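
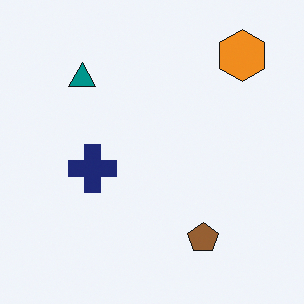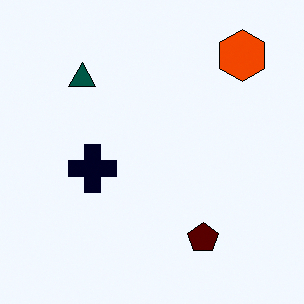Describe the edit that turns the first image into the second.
This is the original image given much higher contrast.

Tones are pushed away from mid-grey across the whole image — a global contrast change.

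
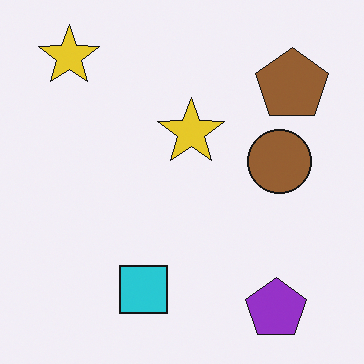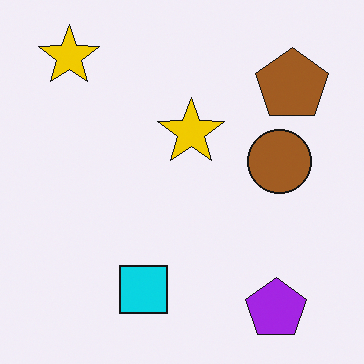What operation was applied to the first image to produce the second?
The image was slightly oversaturated.

All colors are more vivid — a global saturation change.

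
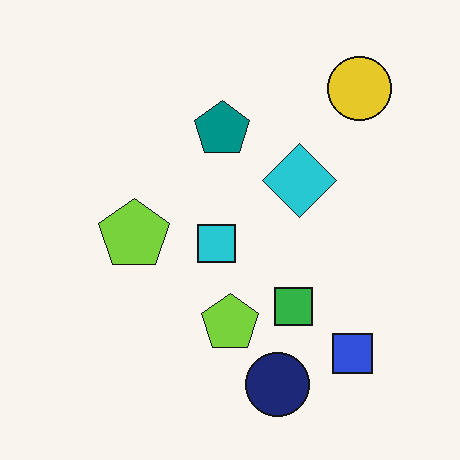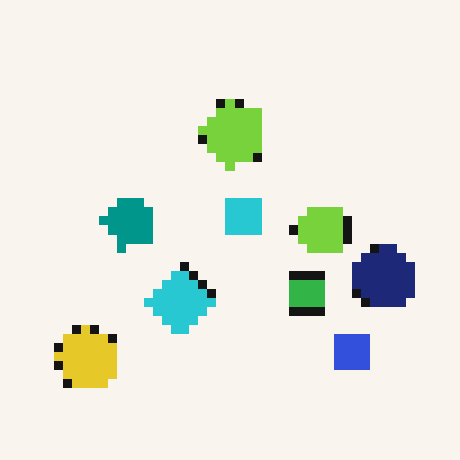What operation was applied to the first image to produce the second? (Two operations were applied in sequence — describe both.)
Transposed (reflected across the top-left ↔ bottom-right diagonal), then coarsely pixelated.

Shapes have swapped their row and column positions — what was in the top-right is now in the bottom-left — a diagonal reflection. Shapes are reduced to large square blocks; fine edges and outlines are lost — a downscale-then-upscale (mosaic) effect.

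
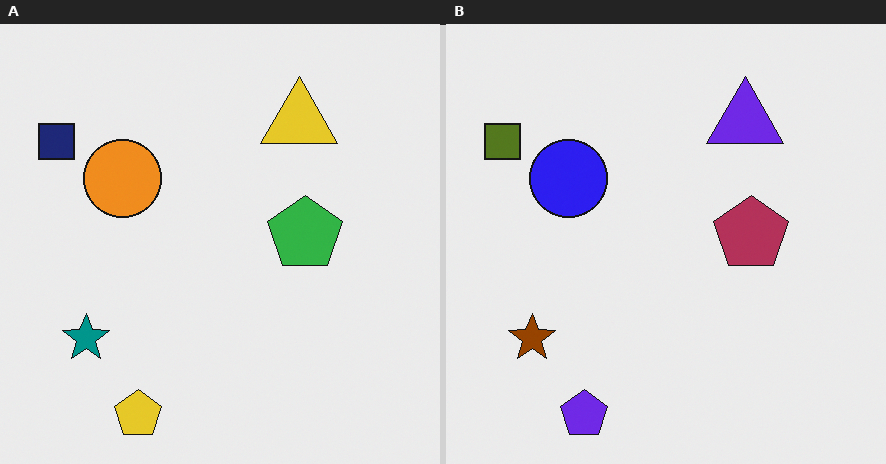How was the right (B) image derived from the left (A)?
This is the original image hue-shifted through roughly half the color wheel.

Every shape's color has rotated by the same amount around the hue wheel — a uniform hue shift.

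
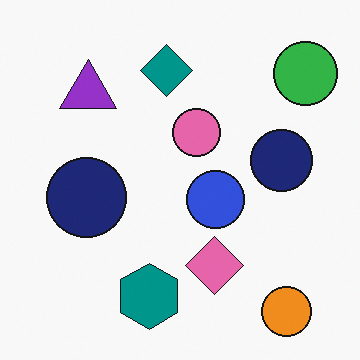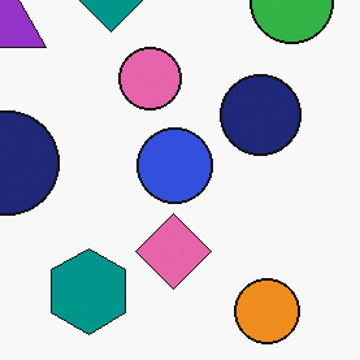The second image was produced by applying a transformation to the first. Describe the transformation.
It was cropped to a modestly smaller region and rescaled.

The visible shapes are larger and the field of view is narrower; shapes near the original edges may be partly or wholly outside the frame — a crop-and-rescale.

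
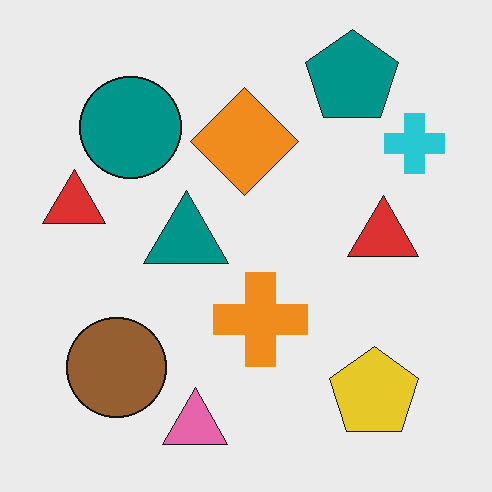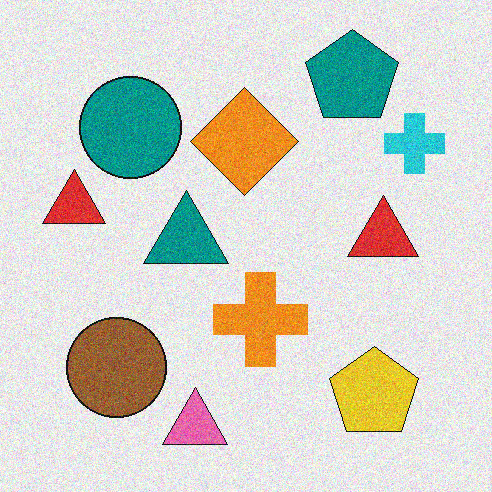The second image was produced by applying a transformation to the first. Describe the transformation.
The image was degraded with moderate additive noise.

Random speckle covers the whole image, including the flat background.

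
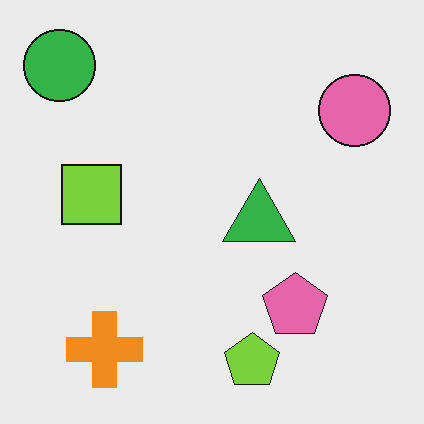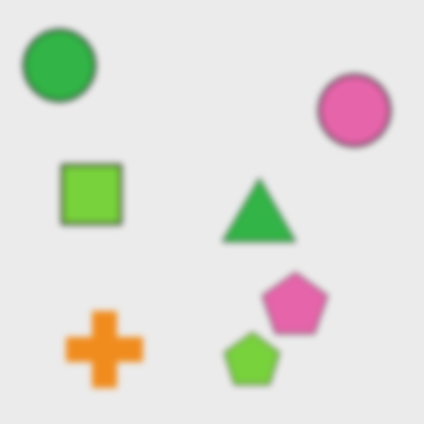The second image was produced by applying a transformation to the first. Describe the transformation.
The image was moderately blurred.

Shape edges and outlines are uniformly softened across the whole image.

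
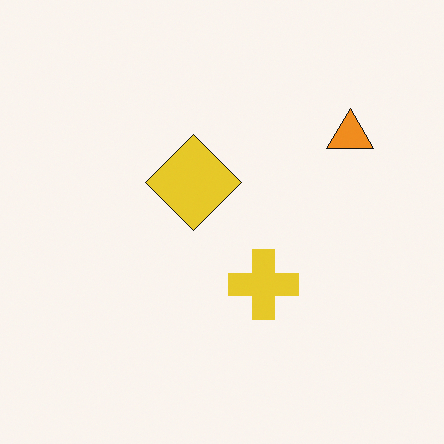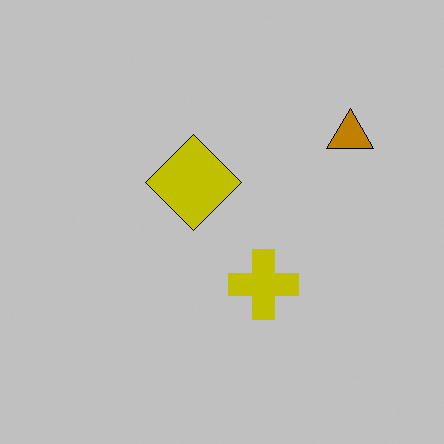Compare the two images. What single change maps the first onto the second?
The second image is the first aggressively posterized.

Each flat color has snapped to a coarser quantized level — most visibly, the near-white background has dropped to a flat grey.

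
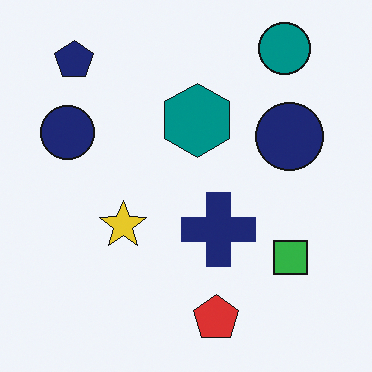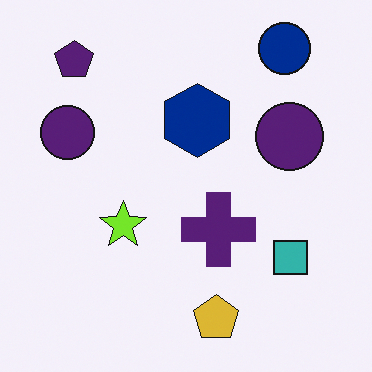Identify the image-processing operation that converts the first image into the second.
It was hue-shifted by a small amount.

Every shape's color has rotated by the same amount around the hue wheel — a uniform hue shift.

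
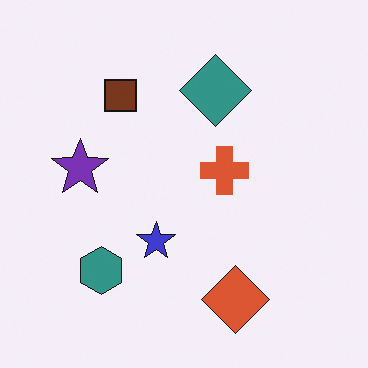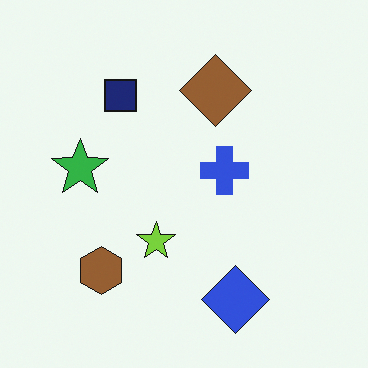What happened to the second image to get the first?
This is the original image hue-shifted noticeably.

Every shape's color has rotated by the same amount around the hue wheel — a uniform hue shift.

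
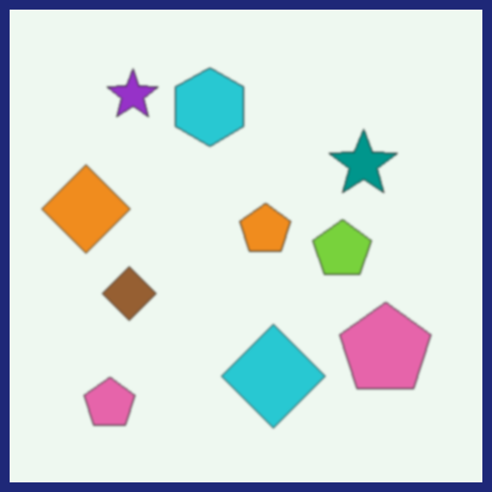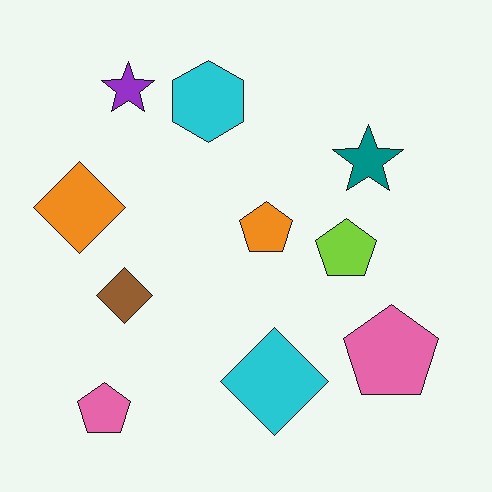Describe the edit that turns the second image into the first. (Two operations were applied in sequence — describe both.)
The image was lightly blurred, then framed with a navy border.

Shape edges and outlines are uniformly softened across the whole image. A solid navy frame runs around the edge of the first image, with the content slightly shrunk inside it.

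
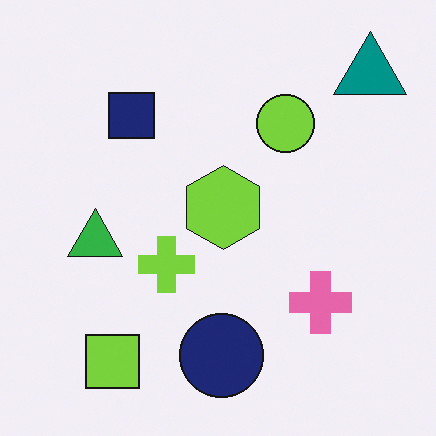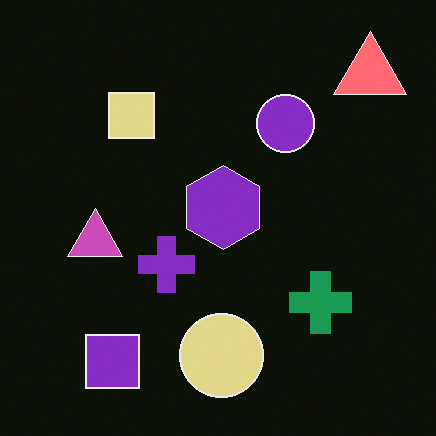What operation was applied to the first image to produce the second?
It was color-inverted (negative).

The light background has become dark and every shape's color is its complement — a photographic negative.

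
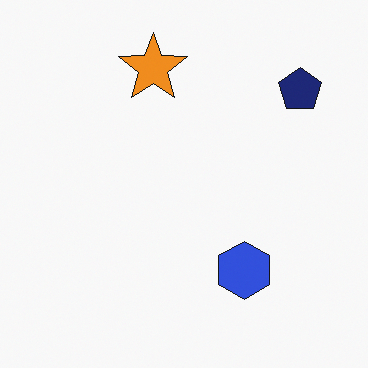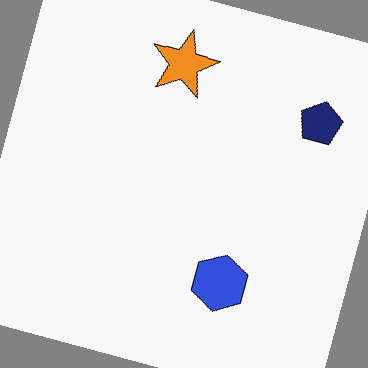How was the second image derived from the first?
The second image is the first rotated clockwise by a moderate amount.

Every shape is tilted by the same angle and the image corners show triangular fill wedges — a whole-image rotation by a non-right angle.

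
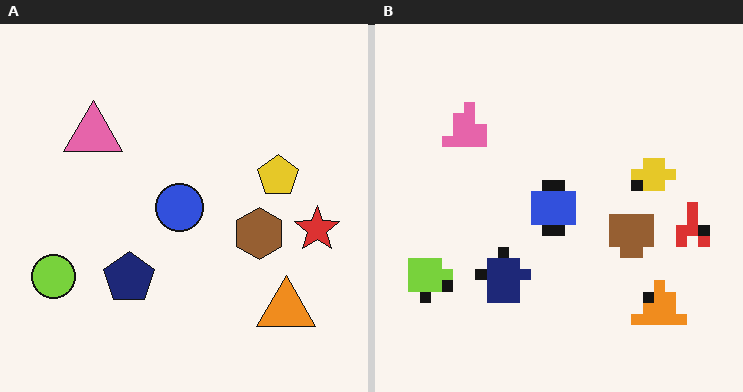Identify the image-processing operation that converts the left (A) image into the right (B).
The image was heavily pixelated into large blocks.

Shapes are reduced to large square blocks; fine edges and outlines are lost — a downscale-then-upscale (mosaic) effect.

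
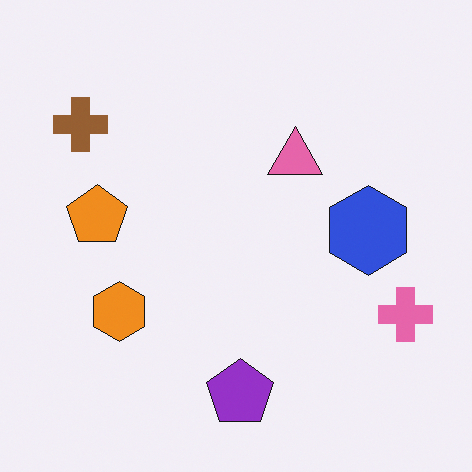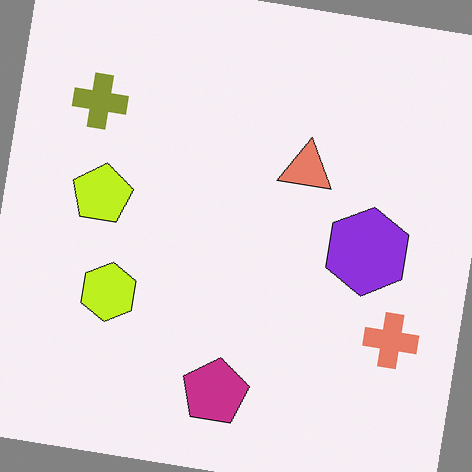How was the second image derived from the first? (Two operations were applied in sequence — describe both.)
The image was hue-shifted by a small amount, then rotated clockwise by a few degrees.

Every shape's color has rotated by the same amount around the hue wheel — a uniform hue shift. Every shape is tilted by the same angle and the image corners show triangular fill wedges — a whole-image rotation by a non-right angle.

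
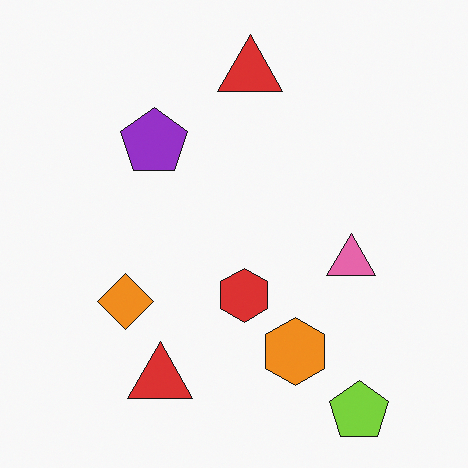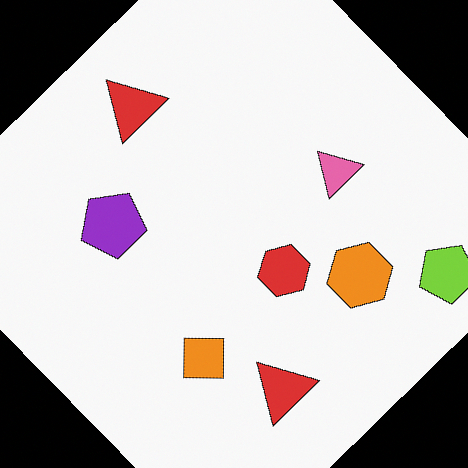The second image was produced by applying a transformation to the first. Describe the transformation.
It was rotated counter-clockwise by a large amount — several tens of degrees.

Every shape is tilted by the same angle and the image corners show triangular fill wedges — a whole-image rotation by a non-right angle.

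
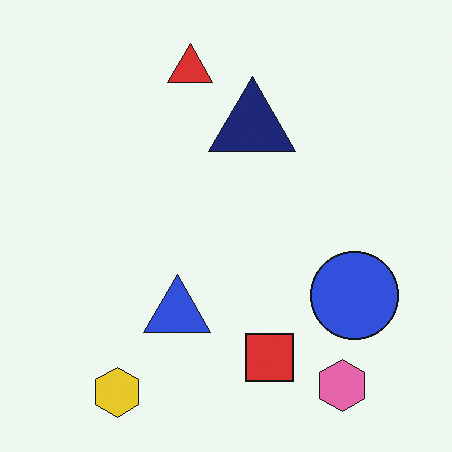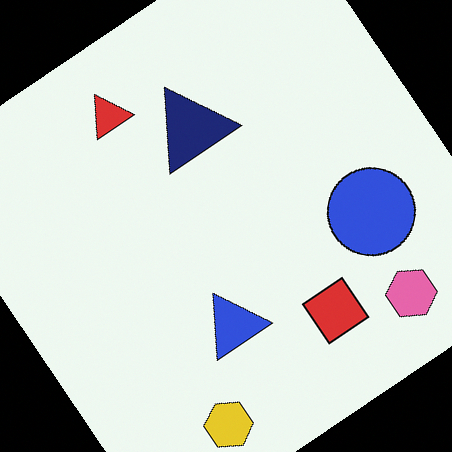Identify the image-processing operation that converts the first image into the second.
The transformation is: rotated counter-clockwise by a large amount — several tens of degrees.

Every shape is tilted by the same angle and the image corners show triangular fill wedges — a whole-image rotation by a non-right angle.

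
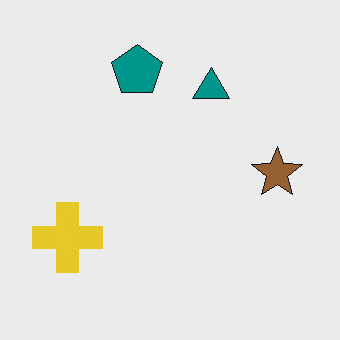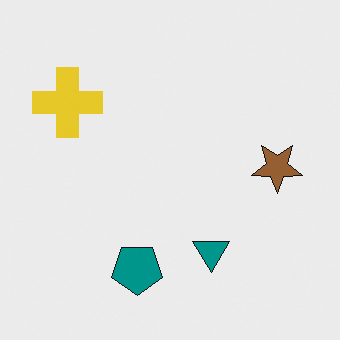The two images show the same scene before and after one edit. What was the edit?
It was flipped vertically (top ↔ bottom).

The teal pentagon is in the top of the first image and the bottom of the second — shapes on opposite sides of the horizontal midline have swapped in a mirror flip.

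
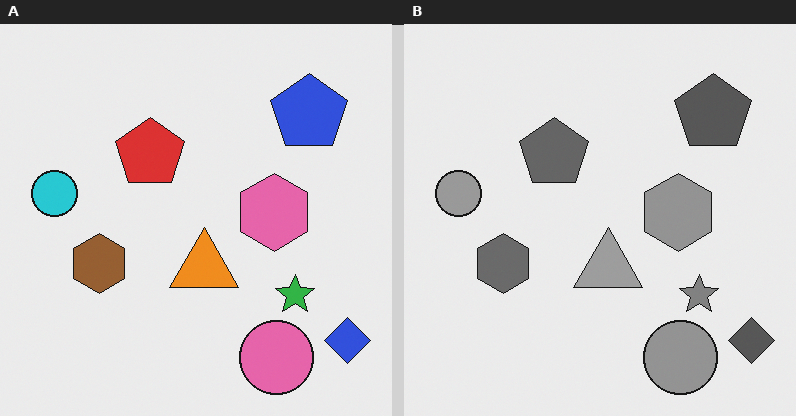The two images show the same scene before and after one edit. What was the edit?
It was converted to grayscale.

All color is removed — every shape is now a shade of grey.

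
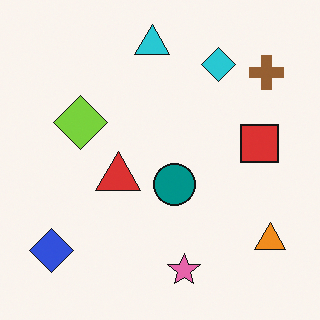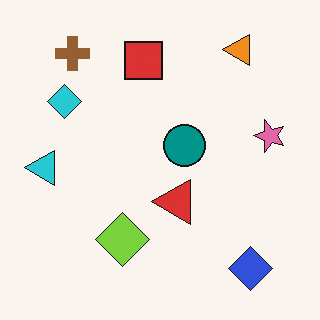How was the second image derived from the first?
The second image is the first rotated 90° counter-clockwise.

The blue diamond sits in the bottom-left of the first image and the bottom-right of the second — consistent with a whole-image 90° counter-clockwise rotation.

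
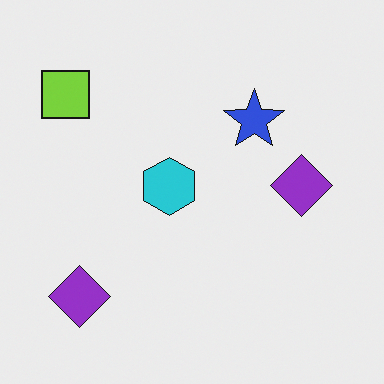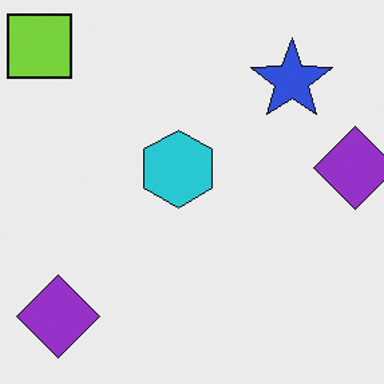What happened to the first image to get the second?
The transformation is: cropped slightly and scaled back up.

The visible shapes are larger and the field of view is narrower; shapes near the original edges may be partly or wholly outside the frame — a crop-and-rescale.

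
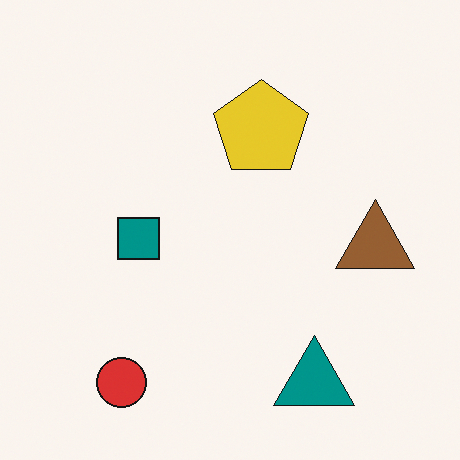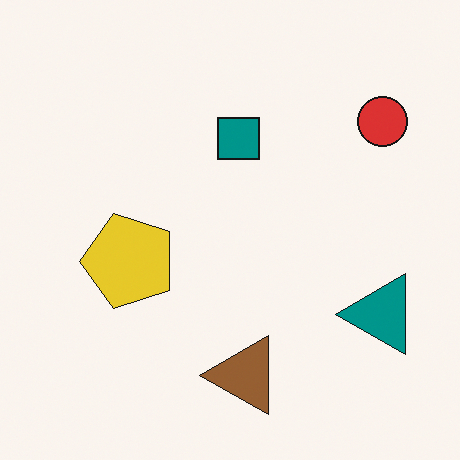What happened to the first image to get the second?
Transposed (reflected across the top-left ↔ bottom-right diagonal).

Shapes have swapped their row and column positions — what was in the top-right is now in the bottom-left — a diagonal reflection.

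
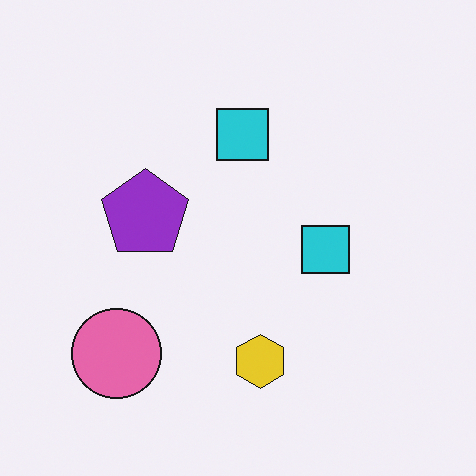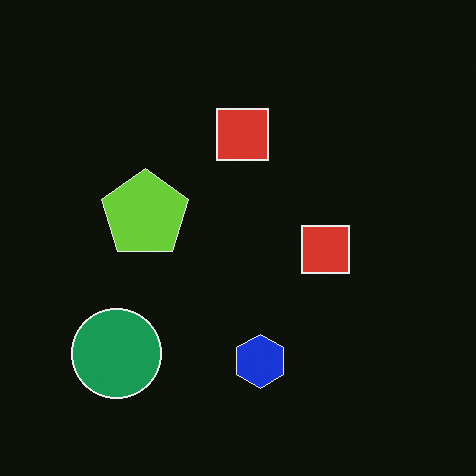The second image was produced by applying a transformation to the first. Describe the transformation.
The second image is the first color-inverted (negative).

The light background has become dark and every shape's color is its complement — a photographic negative.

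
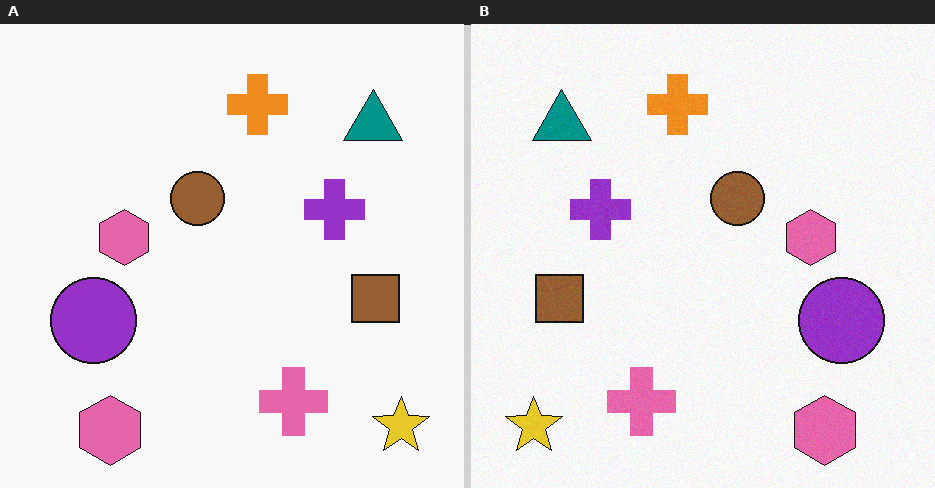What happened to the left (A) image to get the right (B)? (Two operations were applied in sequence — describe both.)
The transformation is: degraded with subtle gaussian noise, then flipped horizontally (left ↔ right).

Random speckle covers the whole image, including the flat background. The yellow star is in the bottom-right of the left (A) image and the bottom-left of the right (B) — shapes on opposite sides of the vertical midline have swapped in a mirror flip.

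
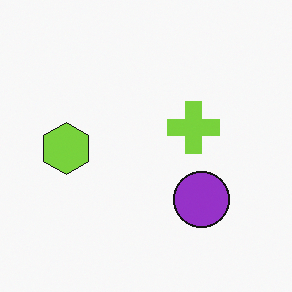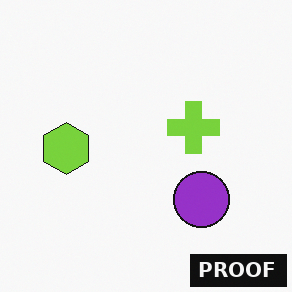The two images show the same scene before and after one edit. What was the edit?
The image was watermarked with the text "PROOF" in the lower-right corner.

A dark label reading "PROOF" appears in the lower-right corner.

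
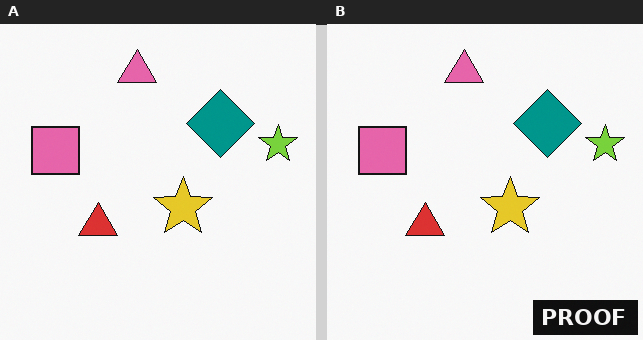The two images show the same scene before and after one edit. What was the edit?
Watermarked with the text "PROOF" in the lower-right corner.

A dark label reading "PROOF" appears in the lower-right corner.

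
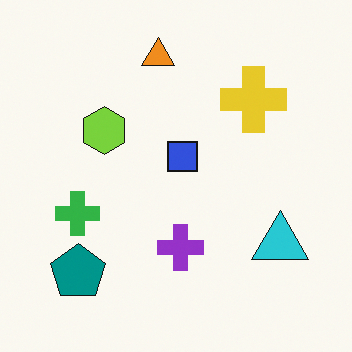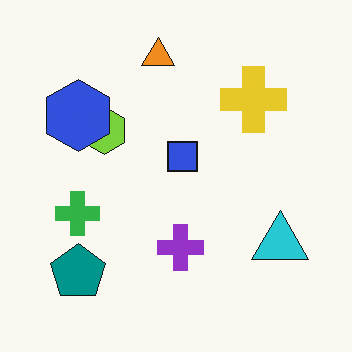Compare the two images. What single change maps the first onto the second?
The image was overlaid with an additional blue hexagon.

A blue hexagon appears in the second image that is absent from the first.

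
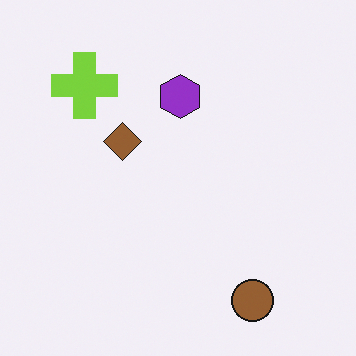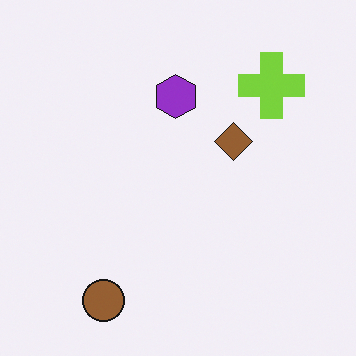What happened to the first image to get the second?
This is the original image flipped horizontally (left ↔ right).

The lime cross is in the top-left of the first image and the top-right of the second — shapes on opposite sides of the vertical midline have swapped in a mirror flip.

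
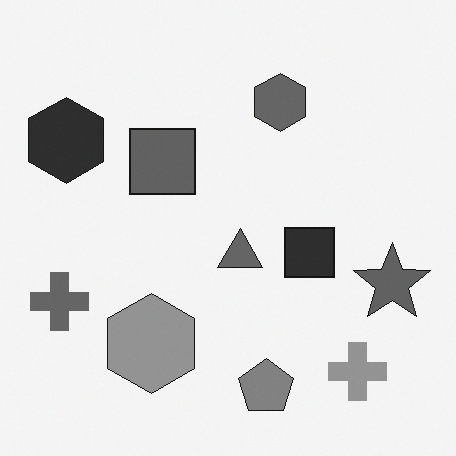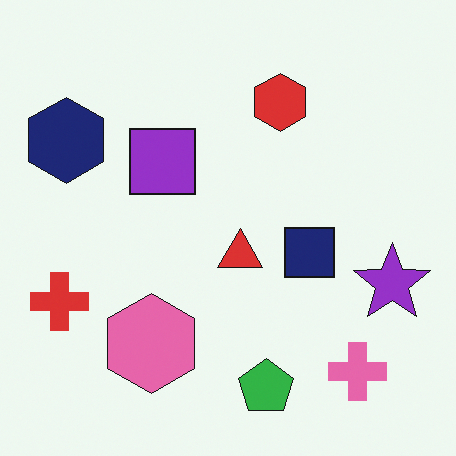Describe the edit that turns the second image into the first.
Converted to grayscale.

All color is removed — every shape is now a shade of grey.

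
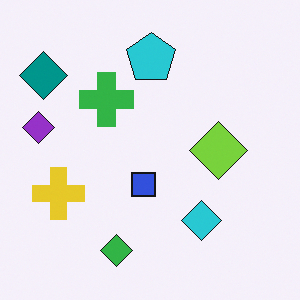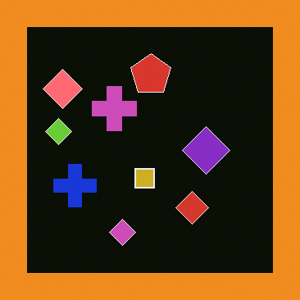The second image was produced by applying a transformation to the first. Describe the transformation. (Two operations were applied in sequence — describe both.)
Color-inverted (negative), then framed with a orange border.

The light background has become dark and every shape's color is its complement — a photographic negative. A solid orange frame runs around the edge of the second image, with the content slightly shrunk inside it.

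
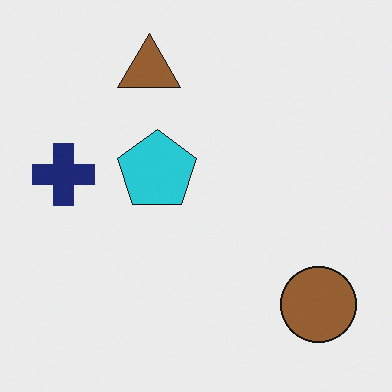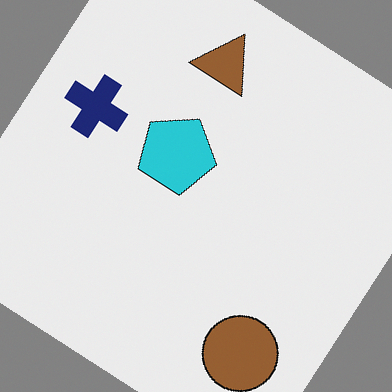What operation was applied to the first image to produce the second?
The transformation is: rotated clockwise by a large amount — several tens of degrees.

Every shape is tilted by the same angle and the image corners show triangular fill wedges — a whole-image rotation by a non-right angle.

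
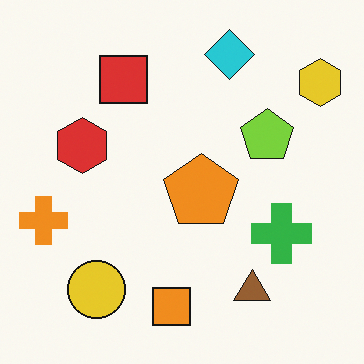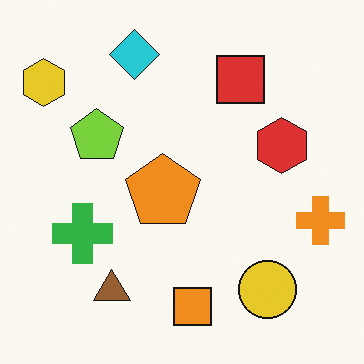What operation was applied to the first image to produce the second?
It was flipped horizontally (left ↔ right).

The orange cross is in the left of the first image and the right of the second — shapes on opposite sides of the vertical midline have swapped in a mirror flip.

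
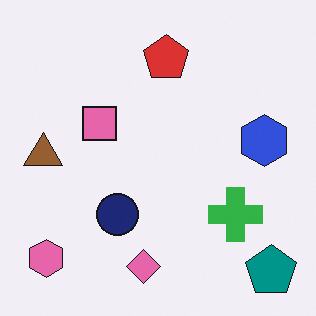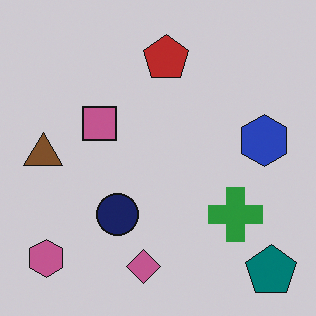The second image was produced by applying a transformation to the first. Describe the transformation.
The second image is the first slightly darkened.

Every pixel — background and shapes alike — is uniformly darkened.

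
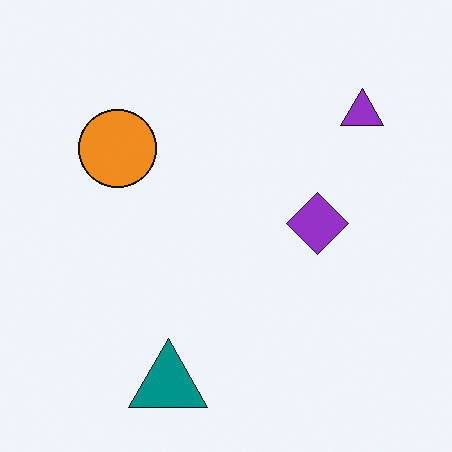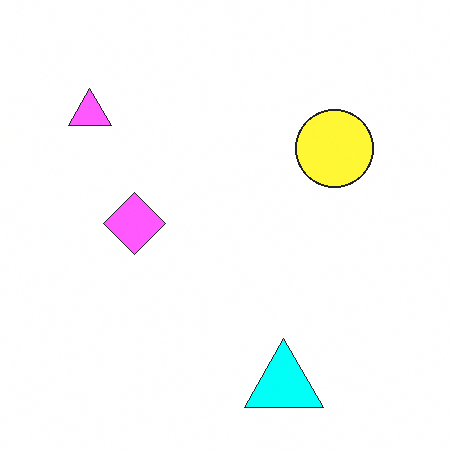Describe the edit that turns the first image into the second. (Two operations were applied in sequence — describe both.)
Substantially brightened, then flipped horizontally (left ↔ right).

Every pixel — background and shapes alike — is uniformly brightened. The purple triangle is in the top-right of the first image and the top-left of the second — shapes on opposite sides of the vertical midline have swapped in a mirror flip.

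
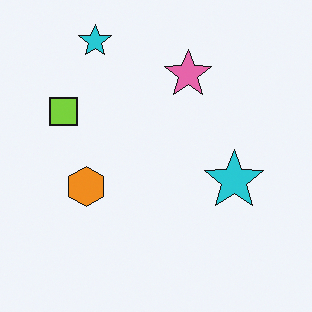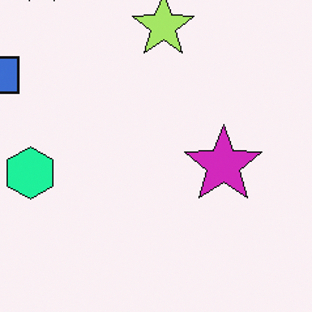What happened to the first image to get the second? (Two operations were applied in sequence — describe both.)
The transformation is: hue-shifted noticeably, then cropped slightly and scaled back up.

Every shape's color has rotated by the same amount around the hue wheel — a uniform hue shift. The visible shapes are larger and the field of view is narrower; shapes near the original edges may be partly or wholly outside the frame — a crop-and-rescale.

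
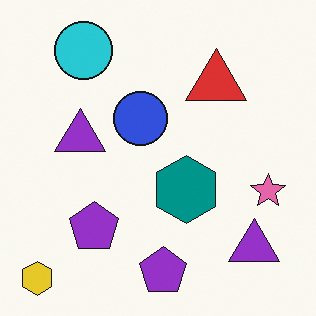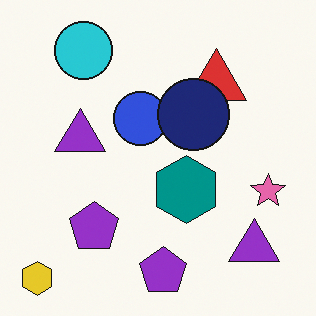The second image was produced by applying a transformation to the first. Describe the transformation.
The transformation is: overlaid with an additional navy circle.

A navy circle appears in the second image that is absent from the first.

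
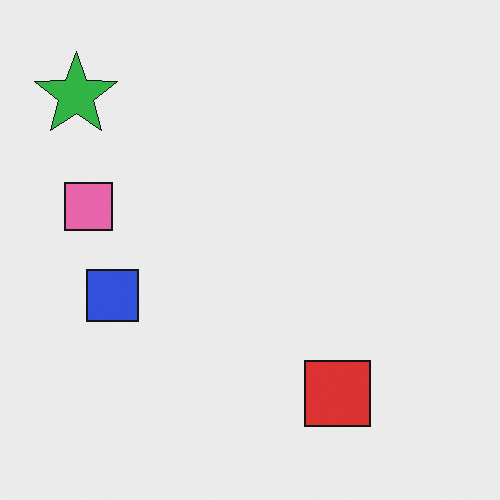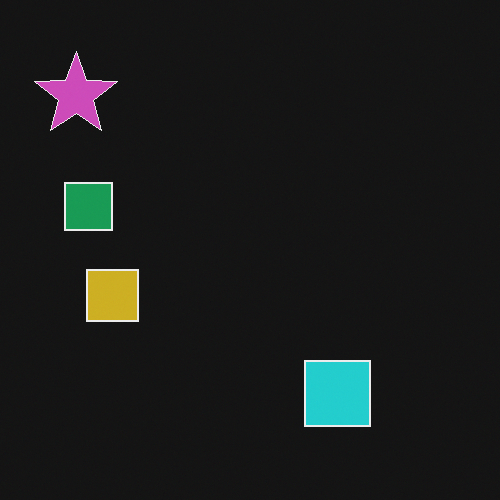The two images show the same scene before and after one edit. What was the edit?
It was color-inverted (negative).

The light background has become dark and every shape's color is its complement — a photographic negative.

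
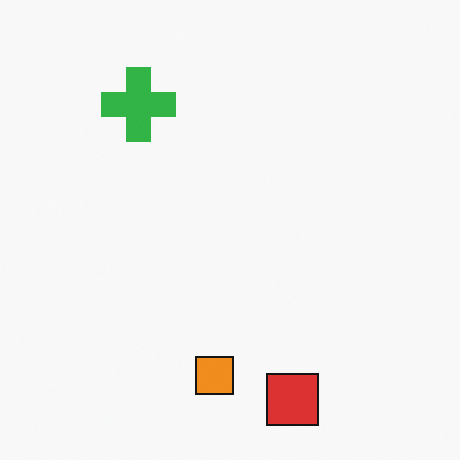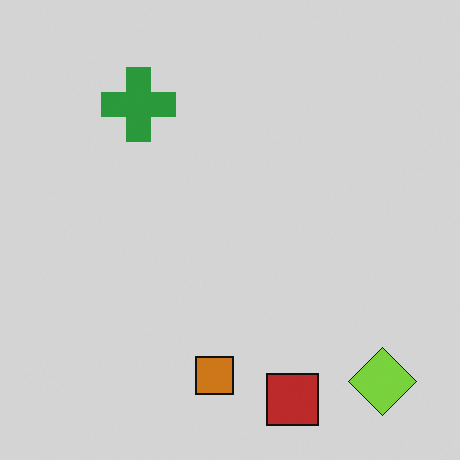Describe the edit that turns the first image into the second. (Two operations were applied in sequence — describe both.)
The second image is the first slightly darkened, then overlaid with an additional lime diamond.

Every pixel — background and shapes alike — is uniformly darkened. A lime diamond appears in the second image that is absent from the first.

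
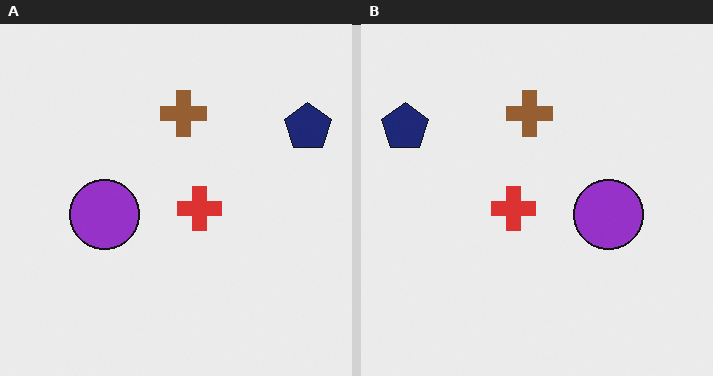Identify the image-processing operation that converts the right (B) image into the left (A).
The image was flipped horizontally (left ↔ right).

The navy pentagon is in the top-left of the right (B) image and the top-right of the left (A) — shapes on opposite sides of the vertical midline have swapped in a mirror flip.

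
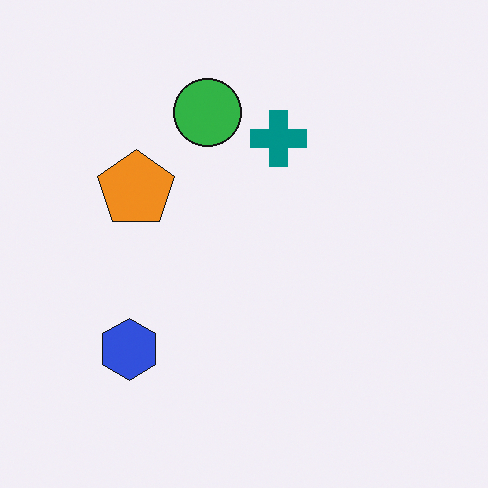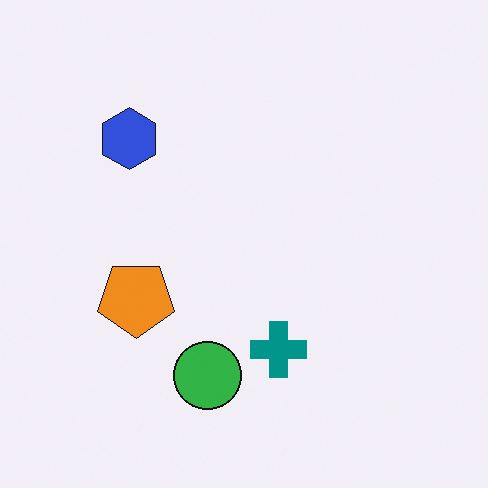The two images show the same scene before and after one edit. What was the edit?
The transformation is: flipped vertically (top ↔ bottom).

The green circle is in the top of the first image and the bottom of the second — shapes on opposite sides of the horizontal midline have swapped in a mirror flip.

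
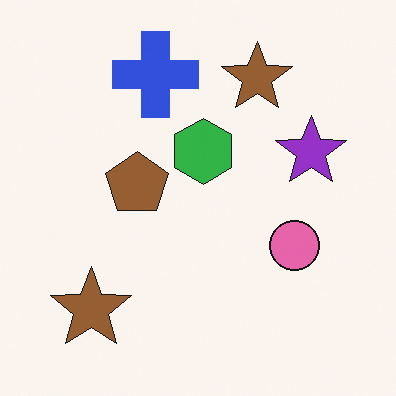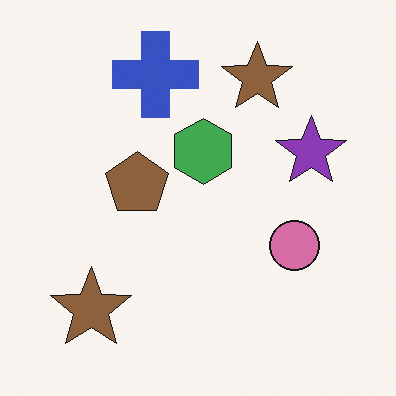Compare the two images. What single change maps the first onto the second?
The image was slightly desaturated.

All colors are more muted and greyish — a global saturation change.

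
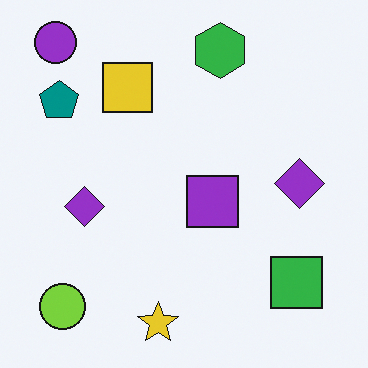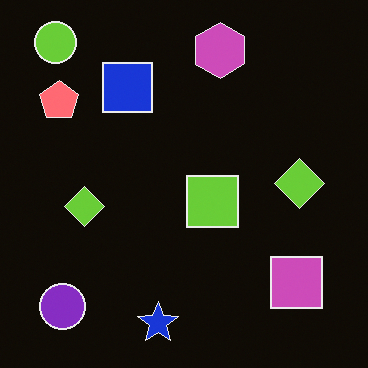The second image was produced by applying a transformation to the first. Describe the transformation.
It was color-inverted (negative).

The light background has become dark and every shape's color is its complement — a photographic negative.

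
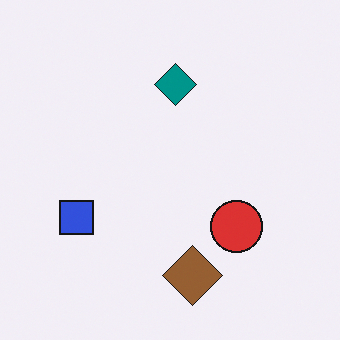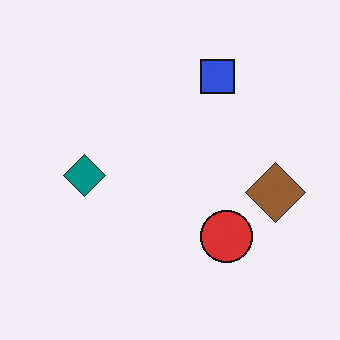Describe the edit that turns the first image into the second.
Transposed (reflected across the top-left ↔ bottom-right diagonal).

Shapes have swapped their row and column positions — what was in the top-right is now in the bottom-left — a diagonal reflection.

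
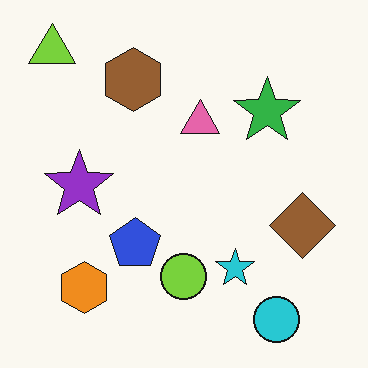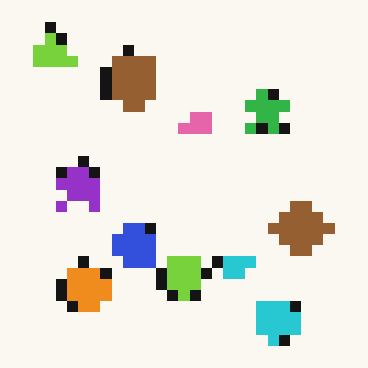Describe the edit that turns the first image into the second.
Heavily pixelated into large blocks.

Shapes are reduced to large square blocks; fine edges and outlines are lost — a downscale-then-upscale (mosaic) effect.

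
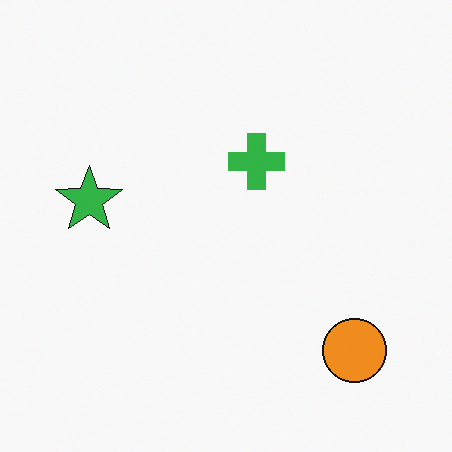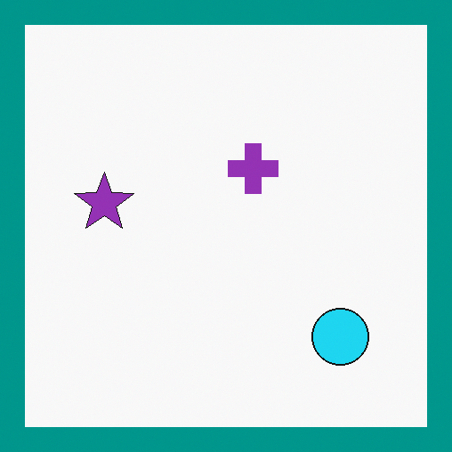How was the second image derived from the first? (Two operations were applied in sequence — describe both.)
The transformation is: hue-shifted by a large amount, then framed with a teal border.

Every shape's color has rotated by the same amount around the hue wheel — a uniform hue shift. A solid teal frame runs around the edge of the second image, with the content slightly shrunk inside it.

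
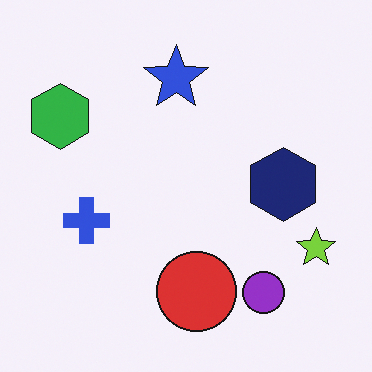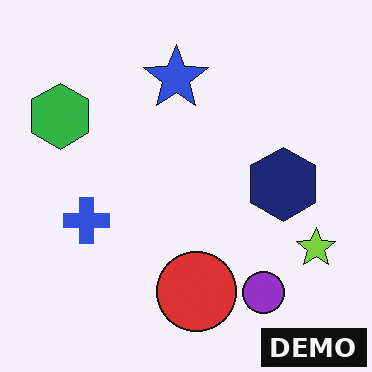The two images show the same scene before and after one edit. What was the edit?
Watermarked with the text "DEMO" in the lower-right corner.

A dark label reading "DEMO" appears in the lower-right corner.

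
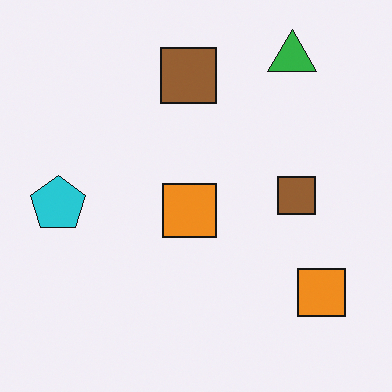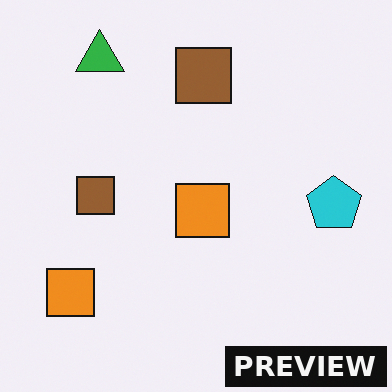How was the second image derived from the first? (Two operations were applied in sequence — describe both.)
The transformation is: flipped horizontally (left ↔ right), then watermarked with the text "PREVIEW" in the lower-right corner.

The cyan pentagon is in the left of the first image and the right of the second — shapes on opposite sides of the vertical midline have swapped in a mirror flip. A dark label reading "PREVIEW" appears in the lower-right corner.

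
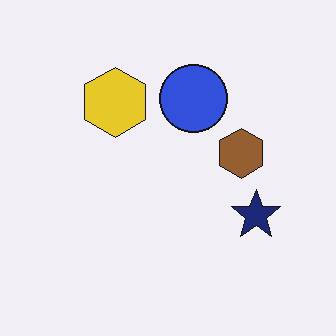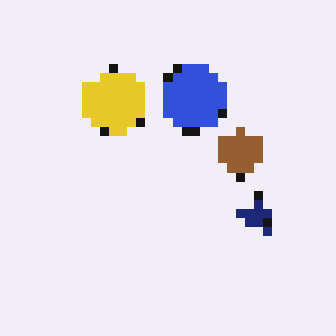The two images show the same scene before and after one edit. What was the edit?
The second image is the first coarsely pixelated.

Shapes are reduced to large square blocks; fine edges and outlines are lost — a downscale-then-upscale (mosaic) effect.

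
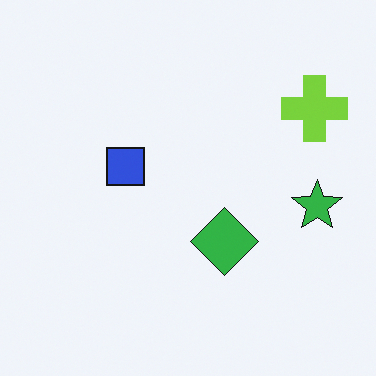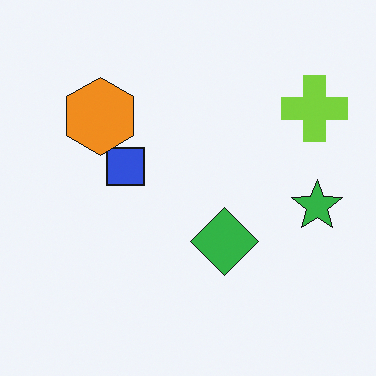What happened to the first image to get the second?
The second image is the first overlaid with an additional orange hexagon.

An orange hexagon appears in the second image that is absent from the first.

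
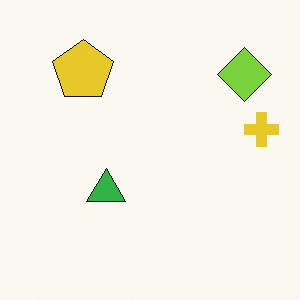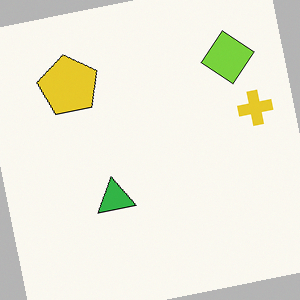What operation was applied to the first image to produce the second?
The image was rotated counter-clockwise by a small amount.

Every shape is tilted by the same angle and the image corners show triangular fill wedges — a whole-image rotation by a non-right angle.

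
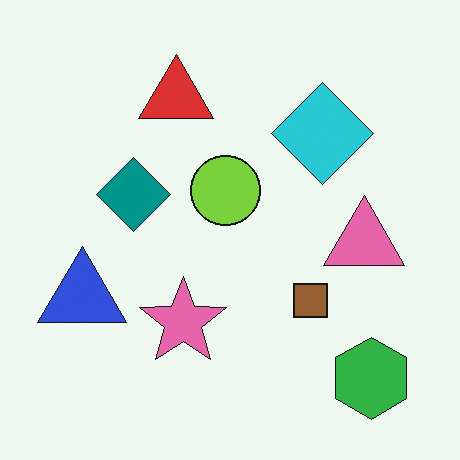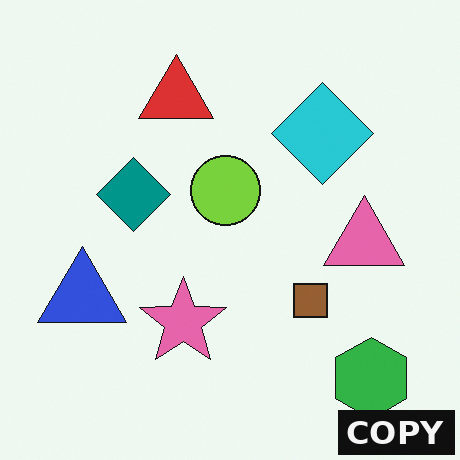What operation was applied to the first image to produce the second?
The second image is the first watermarked with the text "COPY" in the lower-right corner.

A dark label reading "COPY" appears in the lower-right corner.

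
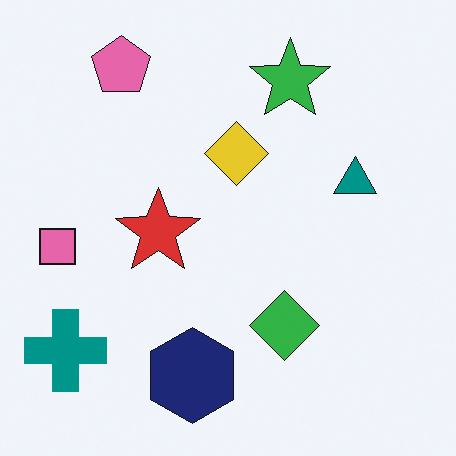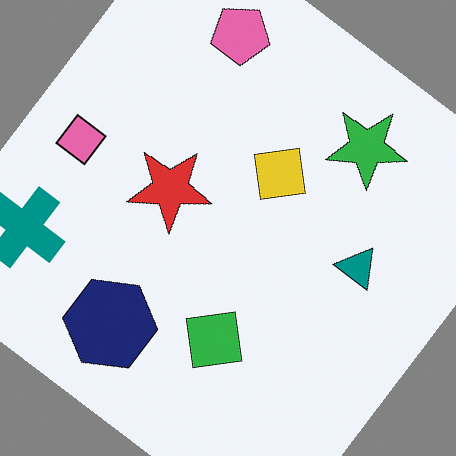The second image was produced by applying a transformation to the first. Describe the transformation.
It was rotated clockwise by a large amount — several tens of degrees.

Every shape is tilted by the same angle and the image corners show triangular fill wedges — a whole-image rotation by a non-right angle.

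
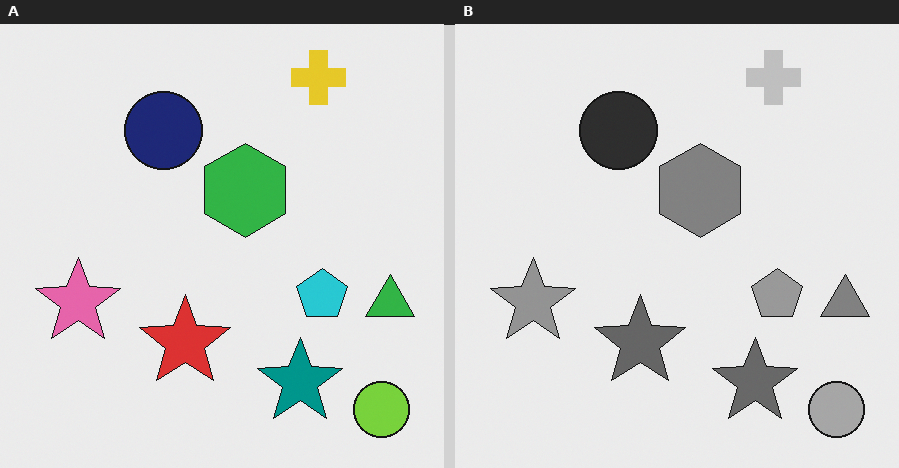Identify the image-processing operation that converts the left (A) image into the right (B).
The right (B) image is the left (A) converted to grayscale.

All color is removed — every shape is now a shade of grey.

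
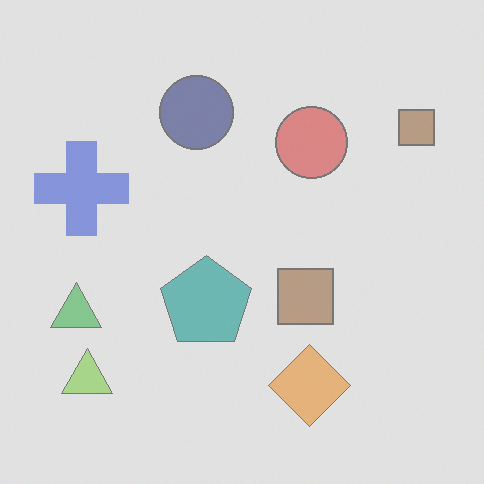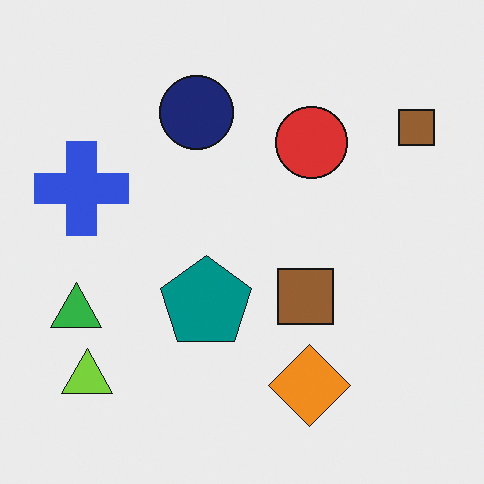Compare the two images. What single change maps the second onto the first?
The first image is the second washed out (contrast reduced).

Tones are pushed toward mid-grey across the whole image — a global contrast change.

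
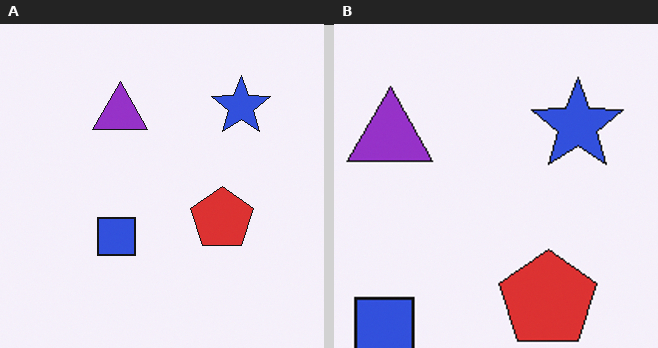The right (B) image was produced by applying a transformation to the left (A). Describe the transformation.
This is the original image cropped slightly and scaled back up.

The visible shapes are larger and the field of view is narrower; shapes near the original edges may be partly or wholly outside the frame — a crop-and-rescale.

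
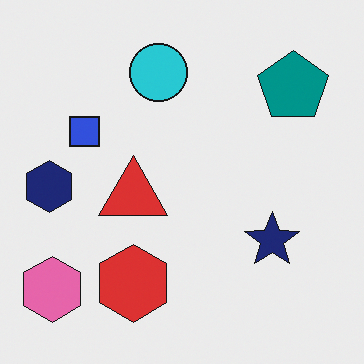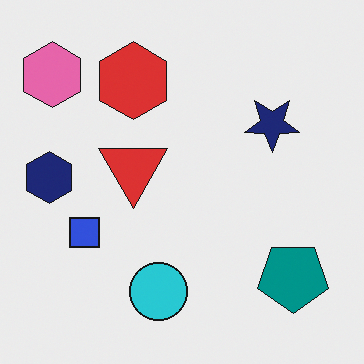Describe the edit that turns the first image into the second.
The second image is the first flipped vertically (top ↔ bottom).

The cyan circle is in the top of the first image and the bottom of the second — shapes on opposite sides of the horizontal midline have swapped in a mirror flip.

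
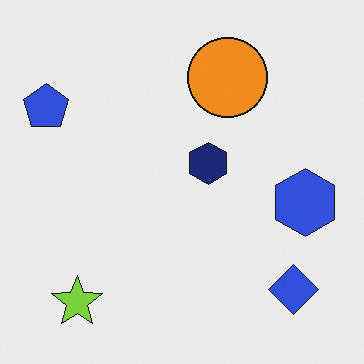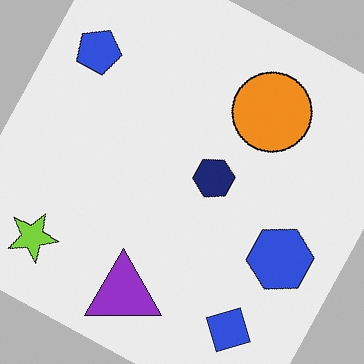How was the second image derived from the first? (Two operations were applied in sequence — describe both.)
It was rotated clockwise by a clearly visible amount, then overlaid with an additional purple triangle.

Every shape is tilted by the same angle and the image corners show triangular fill wedges — a whole-image rotation by a non-right angle. A purple triangle appears in the second image that is absent from the first.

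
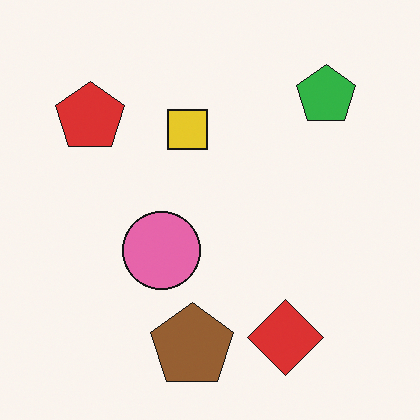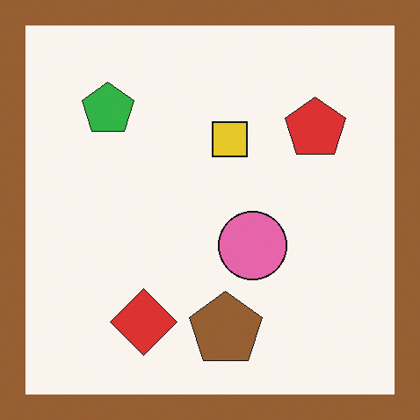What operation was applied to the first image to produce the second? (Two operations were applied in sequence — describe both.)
This is the original image flipped horizontally (left ↔ right), then framed with a brown border.

The red pentagon is in the top-left of the first image and the top-right of the second — shapes on opposite sides of the vertical midline have swapped in a mirror flip. A solid brown frame runs around the edge of the second image, with the content slightly shrunk inside it.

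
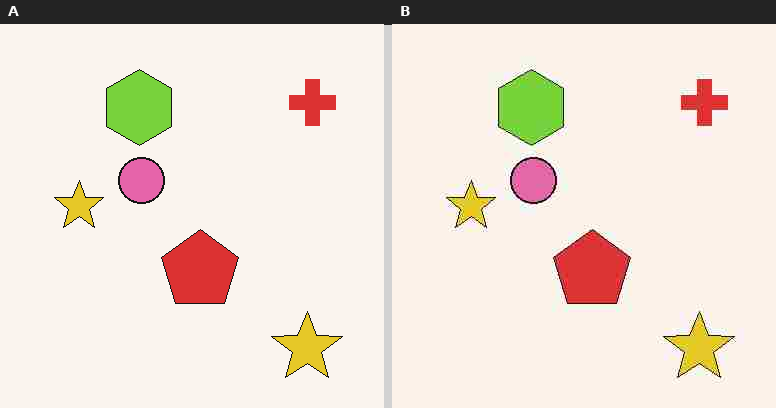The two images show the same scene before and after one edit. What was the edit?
It was heavily JPEG-compressed with obvious blocking artifacts.

Blocky 8×8 compression artifacts appear around shape edges and the flat background shows ringing — characteristic JPEG degradation.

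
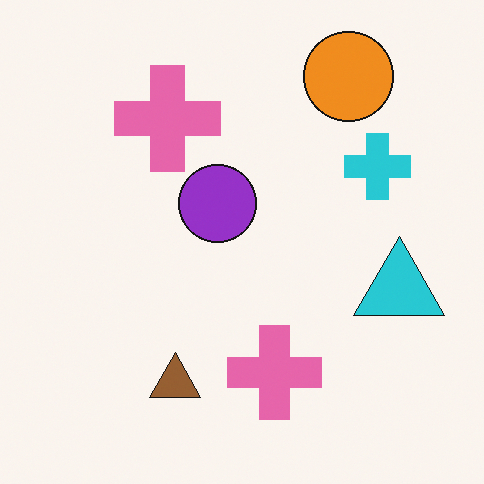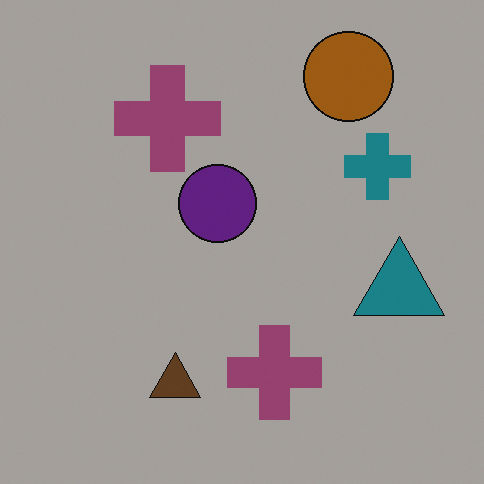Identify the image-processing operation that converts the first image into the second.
It was darkened a lot.

Every pixel — background and shapes alike — is uniformly darkened.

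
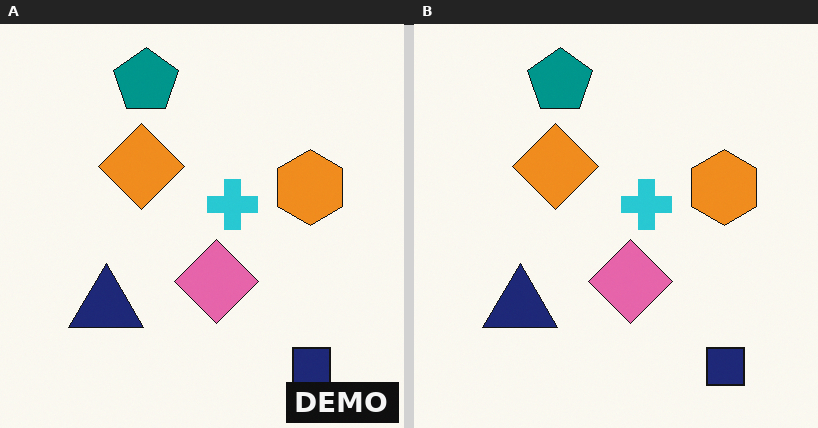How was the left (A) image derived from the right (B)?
The image was watermarked with the text "DEMO" in the lower-right corner.

A dark label reading "DEMO" appears in the lower-right corner.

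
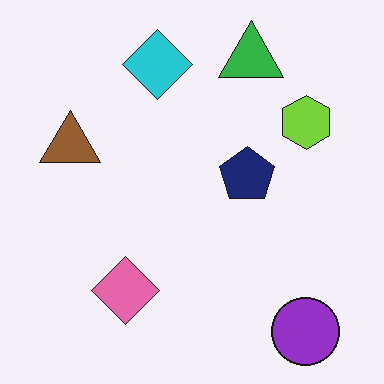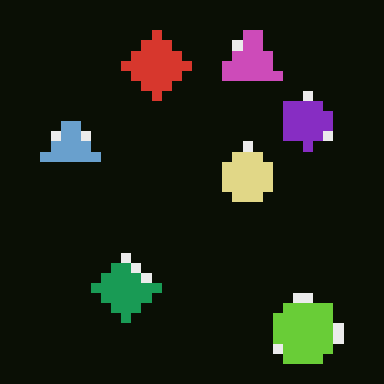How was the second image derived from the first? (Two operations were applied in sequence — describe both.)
Color-inverted (negative), then coarsely pixelated.

The light background has become dark and every shape's color is its complement — a photographic negative. Shapes are reduced to large square blocks; fine edges and outlines are lost — a downscale-then-upscale (mosaic) effect.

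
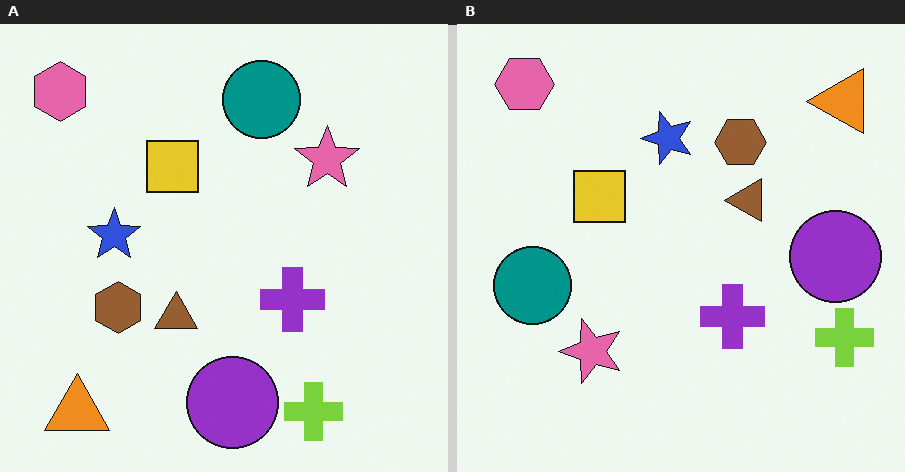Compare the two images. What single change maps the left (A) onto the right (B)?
Transposed (reflected across the top-left ↔ bottom-right diagonal).

Shapes have swapped their row and column positions — what was in the top-right is now in the bottom-left — a diagonal reflection.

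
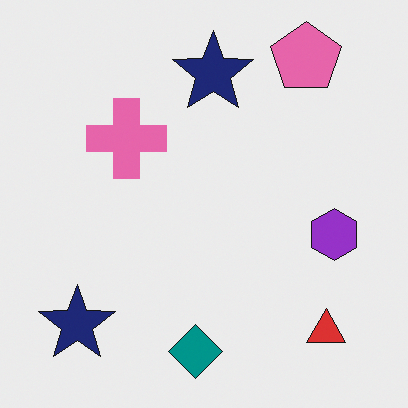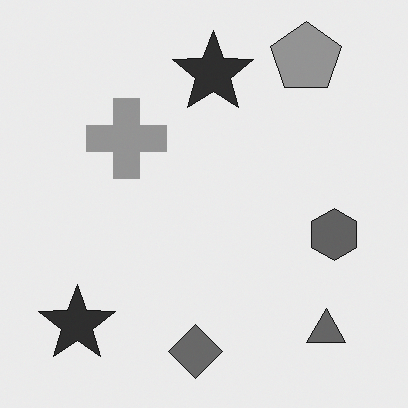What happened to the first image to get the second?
It was converted to grayscale.

All color is removed — every shape is now a shade of grey.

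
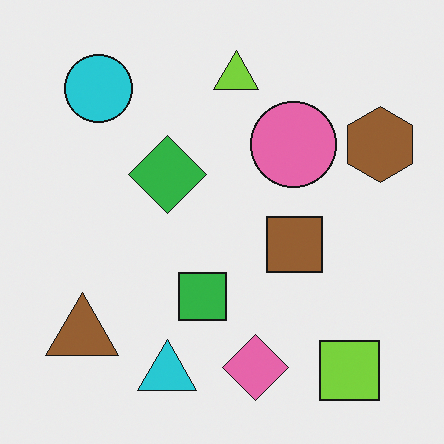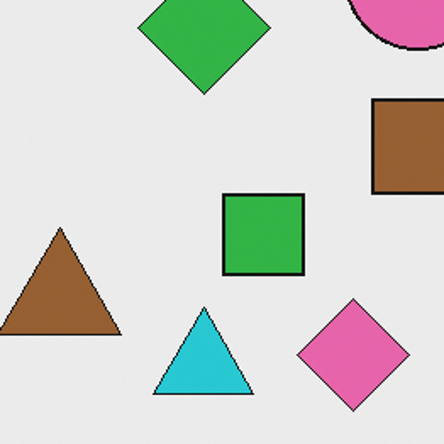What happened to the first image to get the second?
The second image is the first cropped to a noticeably smaller region and rescaled.

The visible shapes are larger and the field of view is narrower; shapes near the original edges may be partly or wholly outside the frame — a crop-and-rescale.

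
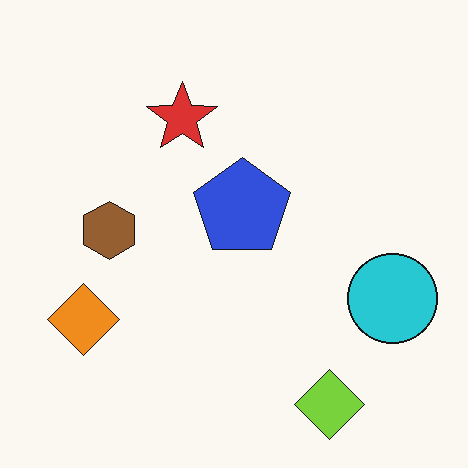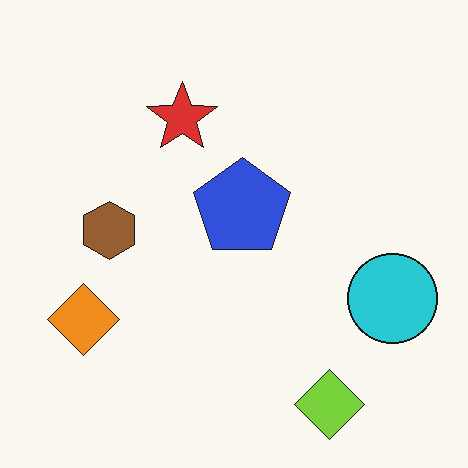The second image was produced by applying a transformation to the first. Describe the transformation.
JPEG-compressed with visible artifacts.

Blocky 8×8 compression artifacts appear around shape edges and the flat background shows ringing — characteristic JPEG degradation.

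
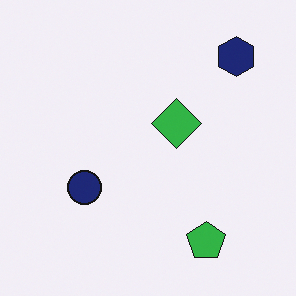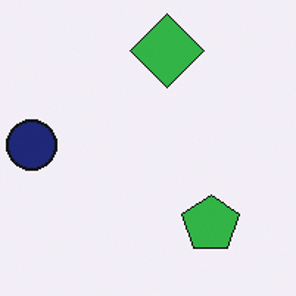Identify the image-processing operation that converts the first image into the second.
The image was cropped to a modestly smaller region and rescaled.

The visible shapes are larger and the field of view is narrower; shapes near the original edges may be partly or wholly outside the frame — a crop-and-rescale.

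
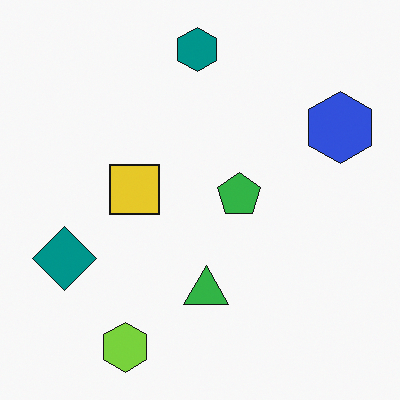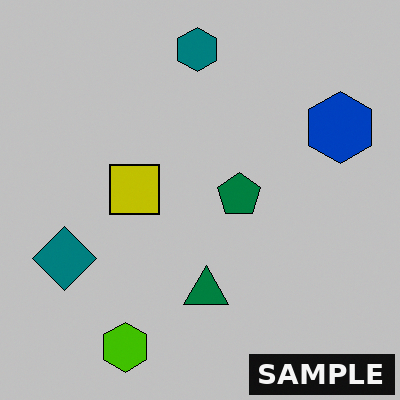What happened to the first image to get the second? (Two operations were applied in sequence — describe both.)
It was aggressively posterized, then watermarked with the text "SAMPLE" in the lower-right corner.

Each flat color has snapped to a coarser quantized level — most visibly, the near-white background has dropped to a flat grey. A dark label reading "SAMPLE" appears in the lower-right corner.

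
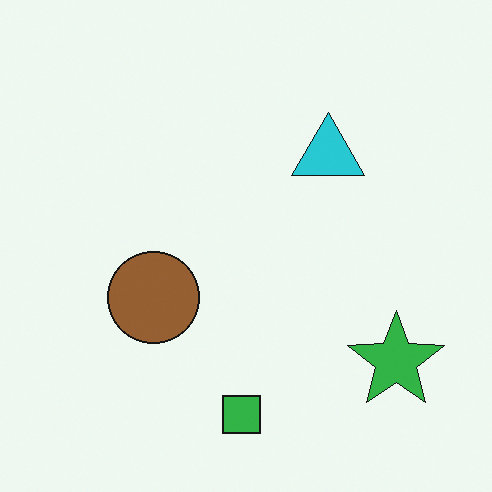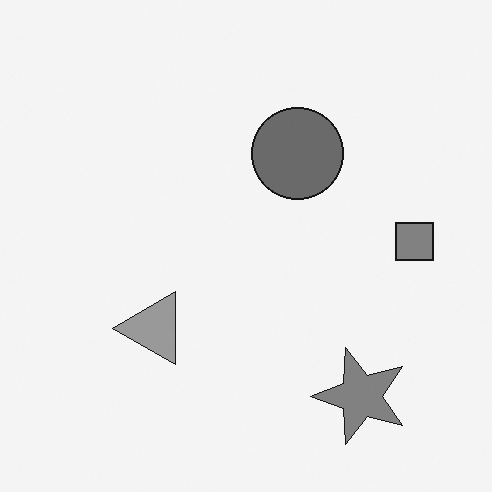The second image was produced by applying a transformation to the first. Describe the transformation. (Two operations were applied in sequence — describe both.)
Transposed (reflected across the top-left ↔ bottom-right diagonal), then converted to grayscale.

Shapes have swapped their row and column positions — what was in the top-right is now in the bottom-left — a diagonal reflection. All color is removed — every shape is now a shade of grey.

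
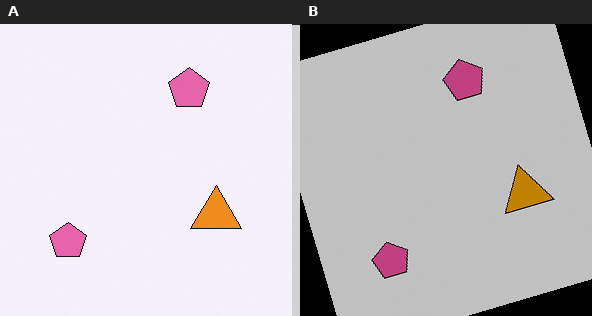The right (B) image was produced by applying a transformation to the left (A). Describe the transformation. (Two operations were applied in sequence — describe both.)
The right (B) image is the left (A) heavily posterized to just a handful of flat colors, then rotated counter-clockwise by a clearly visible amount.

Each flat color has snapped to a coarser quantized level — most visibly, the near-white background has dropped to a flat grey. Every shape is tilted by the same angle and the image corners show triangular fill wedges — a whole-image rotation by a non-right angle.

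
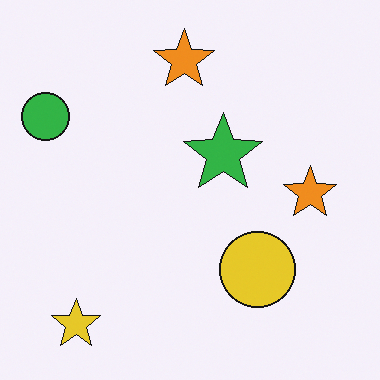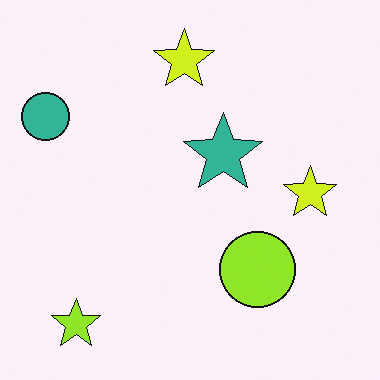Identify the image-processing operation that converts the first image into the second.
The second image is the first hue-shifted by a small amount.

Every shape's color has rotated by the same amount around the hue wheel — a uniform hue shift.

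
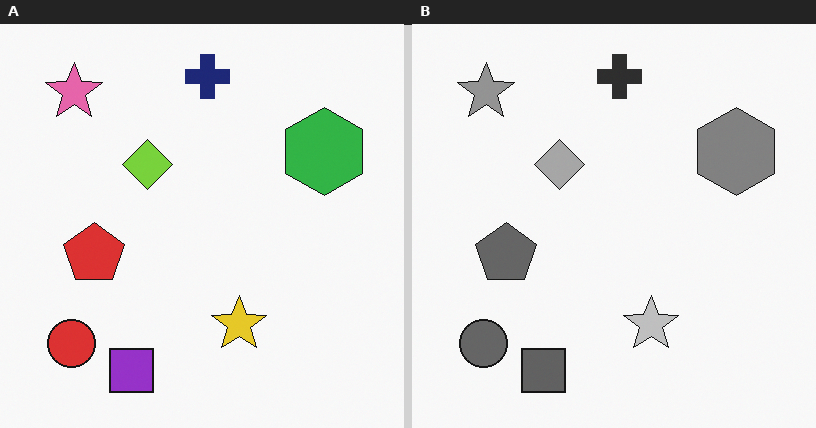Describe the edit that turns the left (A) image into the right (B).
Converted to grayscale.

All color is removed — every shape is now a shade of grey.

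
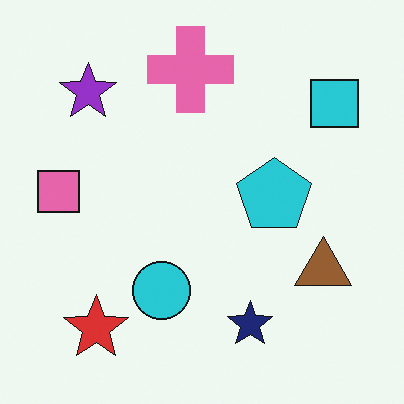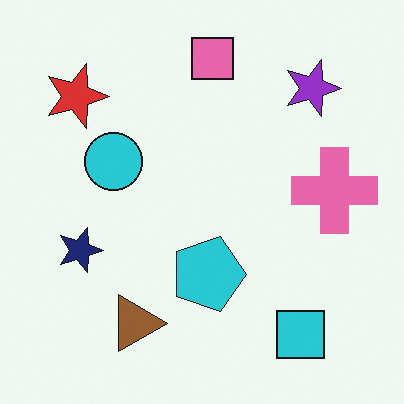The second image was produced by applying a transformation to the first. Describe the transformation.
Rotated 90° clockwise.

The cyan square sits in the top-right of the first image and the bottom-right of the second — consistent with a whole-image 90° clockwise rotation.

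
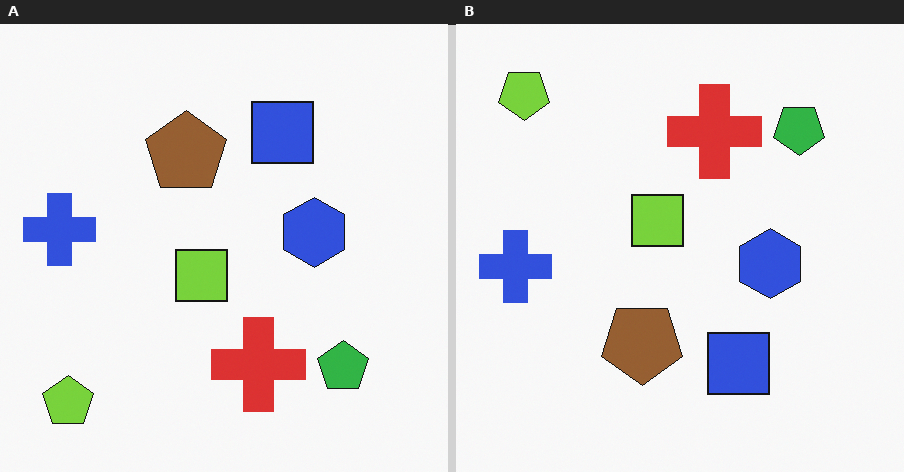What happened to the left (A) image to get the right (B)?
The right (B) image is the left (A) flipped vertically (top ↔ bottom).

The lime pentagon is in the bottom-left of the left (A) image and the top-left of the right (B) — shapes on opposite sides of the horizontal midline have swapped in a mirror flip.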